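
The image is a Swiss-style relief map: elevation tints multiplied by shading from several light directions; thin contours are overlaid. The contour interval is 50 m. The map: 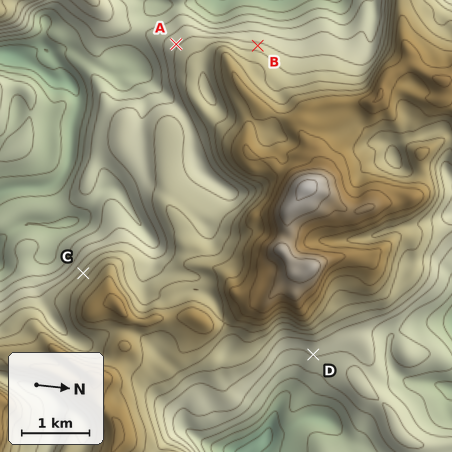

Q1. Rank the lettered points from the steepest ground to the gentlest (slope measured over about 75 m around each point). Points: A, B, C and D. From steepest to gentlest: C B A D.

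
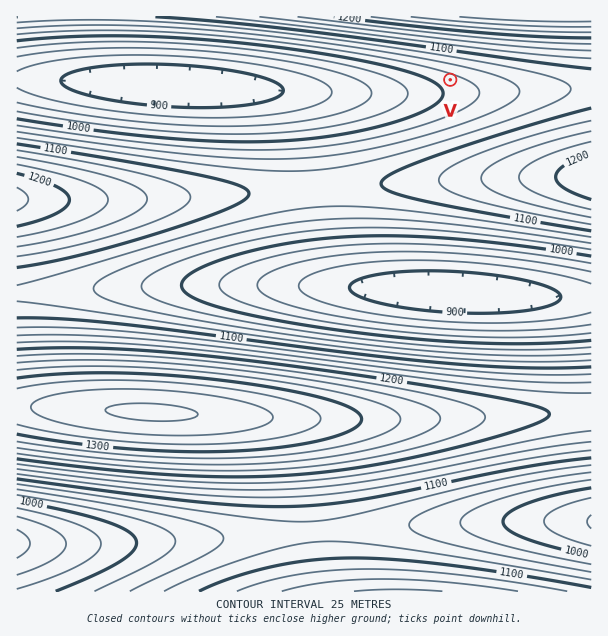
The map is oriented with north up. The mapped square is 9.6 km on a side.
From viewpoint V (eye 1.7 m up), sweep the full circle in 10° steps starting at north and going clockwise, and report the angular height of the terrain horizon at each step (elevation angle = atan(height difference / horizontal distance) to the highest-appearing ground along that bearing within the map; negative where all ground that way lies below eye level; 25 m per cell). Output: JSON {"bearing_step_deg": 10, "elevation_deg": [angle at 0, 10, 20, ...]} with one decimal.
{"bearing_step_deg": 10, "elevation_deg": [13.6, 13.7, 13.3, 12.5, 11.3, 9.7, 7.7, 5.2, 3.1, 2.1, 1.9, 3.1, 4.1, 4.5, 4.8, 4.9, 4.8, 4.6, 4.3, 3.9, 3.3, 3.0, 2.9, 2.4, 1.3, 1.5, 1.0, -0.8, 0.7, 2.7, 5.1, 7.4, 9.3, 11.0, 12.3, 13.2]}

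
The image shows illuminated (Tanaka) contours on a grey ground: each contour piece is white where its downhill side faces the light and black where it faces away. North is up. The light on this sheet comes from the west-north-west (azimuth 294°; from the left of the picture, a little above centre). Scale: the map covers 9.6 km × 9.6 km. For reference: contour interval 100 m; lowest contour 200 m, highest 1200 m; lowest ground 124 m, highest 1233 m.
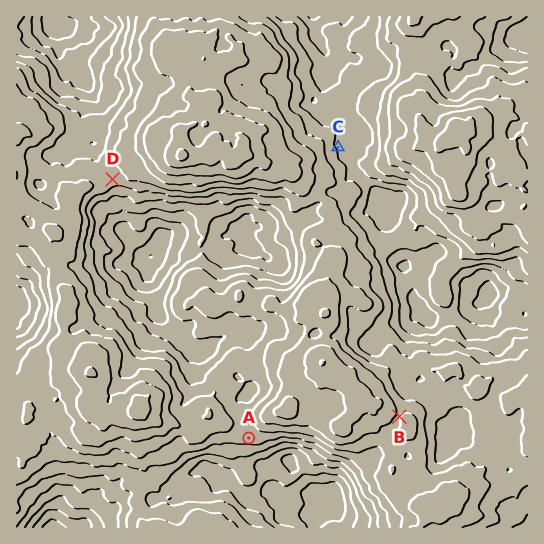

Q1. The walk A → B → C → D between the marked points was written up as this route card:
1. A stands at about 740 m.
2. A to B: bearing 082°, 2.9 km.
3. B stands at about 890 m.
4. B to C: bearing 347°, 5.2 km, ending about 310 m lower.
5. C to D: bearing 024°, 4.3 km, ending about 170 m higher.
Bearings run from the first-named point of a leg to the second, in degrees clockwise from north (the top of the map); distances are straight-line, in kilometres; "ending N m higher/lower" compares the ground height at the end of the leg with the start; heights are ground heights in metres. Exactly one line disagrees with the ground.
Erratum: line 5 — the bearing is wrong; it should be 262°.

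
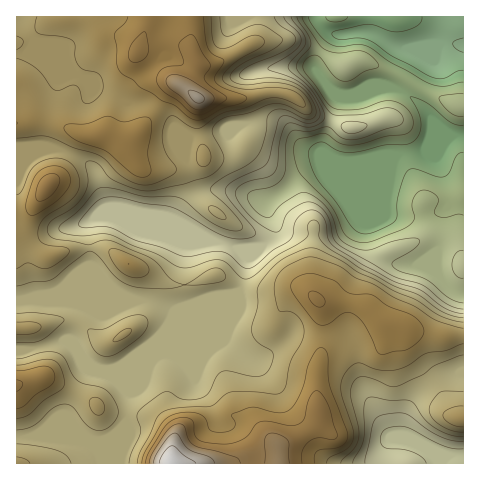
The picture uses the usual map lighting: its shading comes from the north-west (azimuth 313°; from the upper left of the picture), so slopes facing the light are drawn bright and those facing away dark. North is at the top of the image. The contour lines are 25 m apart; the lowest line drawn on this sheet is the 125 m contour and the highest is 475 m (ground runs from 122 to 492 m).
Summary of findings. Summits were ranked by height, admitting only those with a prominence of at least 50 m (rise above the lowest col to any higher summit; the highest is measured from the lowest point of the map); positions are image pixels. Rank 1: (197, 97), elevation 457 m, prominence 144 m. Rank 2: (47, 186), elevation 416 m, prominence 76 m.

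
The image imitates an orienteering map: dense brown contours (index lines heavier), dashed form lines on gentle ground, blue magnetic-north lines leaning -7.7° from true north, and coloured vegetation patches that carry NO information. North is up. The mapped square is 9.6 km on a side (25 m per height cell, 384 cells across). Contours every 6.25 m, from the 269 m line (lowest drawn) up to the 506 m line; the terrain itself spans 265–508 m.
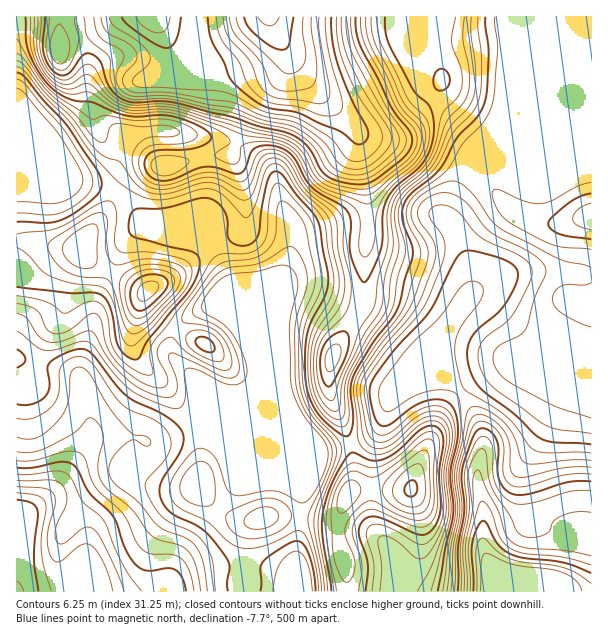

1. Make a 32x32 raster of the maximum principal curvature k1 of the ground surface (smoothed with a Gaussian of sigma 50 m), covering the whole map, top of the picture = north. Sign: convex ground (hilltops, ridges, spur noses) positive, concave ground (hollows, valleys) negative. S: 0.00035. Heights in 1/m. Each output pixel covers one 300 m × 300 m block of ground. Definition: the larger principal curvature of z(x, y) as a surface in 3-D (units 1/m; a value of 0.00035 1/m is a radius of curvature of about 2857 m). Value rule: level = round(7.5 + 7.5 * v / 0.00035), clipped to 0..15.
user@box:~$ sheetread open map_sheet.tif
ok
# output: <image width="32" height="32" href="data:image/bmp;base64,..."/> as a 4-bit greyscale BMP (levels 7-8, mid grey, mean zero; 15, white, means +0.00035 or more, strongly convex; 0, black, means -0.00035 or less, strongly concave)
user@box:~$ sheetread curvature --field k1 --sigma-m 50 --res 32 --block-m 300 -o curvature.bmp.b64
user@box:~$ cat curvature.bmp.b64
<image width="32" height="32" href="data:image/bmp;base64,Qk12AgAAAAAAAHYAAAAoAAAAIAAAACAAAAABAAQAAAAAAAACAAATCwAAEwsAABAAAAAAAAAAAAAAABEREQAiIiIAMzMzAERERABVVVUAZmZmAHd3dwCIiIgAmZmZAKqqqgC7u7sAzMzMAN3d3QDu7u4A////AHmXeJh3mZmHftl4vKiIh3iKp3iZd5mZh37piL2neYiaiseImYeJmIaPyHfOhpvMunnJiImXibuqr7Z4z5ibmIhoqXiImaqruq/Ymt65ioh3iIiZqaqpeJd9+7zuiJuId4h4mpmauHiIevqr/VasqHeZiZmHebh4iHjpiv+Hi6mYmZmIh3qYiIh6+Gjfx2mZmZiIeIeKh4iIn/hov9iJmImZmIiIuoiIiL/HeJu5mZmIqod4nMh5qInPlXiIiZmYiIqFecyInriIz7d3eIiZiHd6l5vYfP2IeM/5d3iJmIh4irma6Z3KiIm83IiIiImIiHiZaPyIeIeImcy6iIh4mYmZiHrfyXd3d3i8mYh3d4mYmZmrvP6neHdnvYeId3d5h3ibuJmbupmIiL2ZmYd3eIervKd4eIq6mImtupmIiJmYmIrZd3d3qodoncdneJqqq4d3uoiHd7p3iZzFRniqiJqHdpmbqGfaebqbuHiaqHeIiHeZrv7L2Fe7u6uqmIh3iHd4yqyry7lYqqq8uXeHiIiHedd4d4iZmqqqvMp4h4iIiIypp2eqmqmquqebmYh4iHnbje3e66qqq5mWeqmIiIhr+q3d25mZqaqJmImph4d4rvmJiZh3eKqpiYd5qYiIh636mHmoiYmqmYd3iZiIiIh715qrqImqqZl3d4mod4iI"/>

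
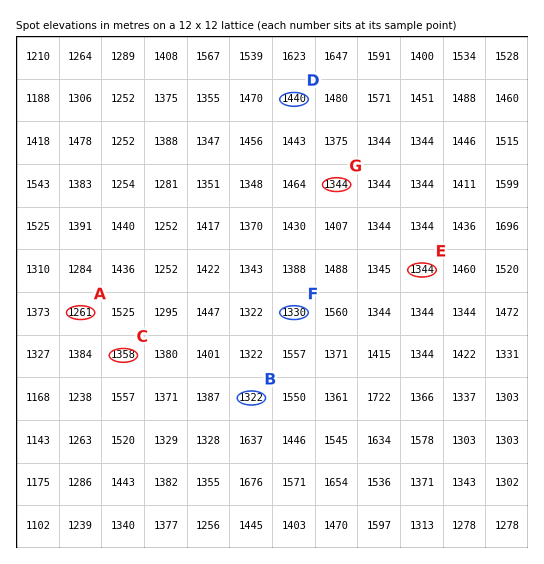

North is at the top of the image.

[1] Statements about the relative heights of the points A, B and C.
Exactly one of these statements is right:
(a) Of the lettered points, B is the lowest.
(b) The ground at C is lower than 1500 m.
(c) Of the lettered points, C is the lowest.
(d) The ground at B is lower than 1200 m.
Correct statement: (b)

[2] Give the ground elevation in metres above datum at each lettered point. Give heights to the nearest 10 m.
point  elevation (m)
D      1440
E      1340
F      1330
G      1340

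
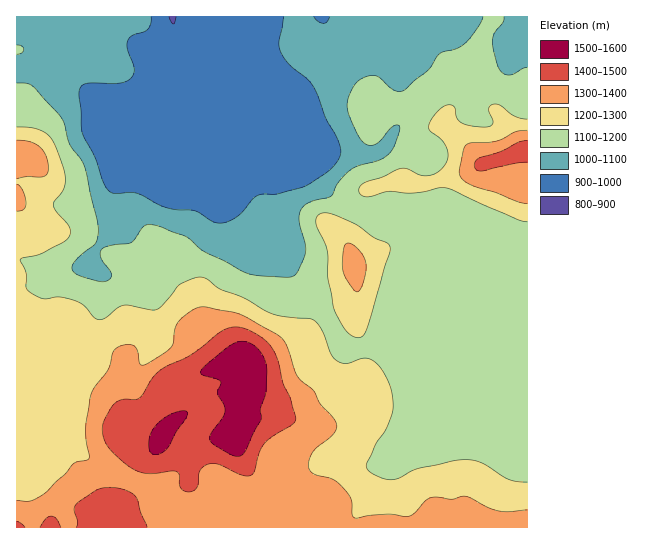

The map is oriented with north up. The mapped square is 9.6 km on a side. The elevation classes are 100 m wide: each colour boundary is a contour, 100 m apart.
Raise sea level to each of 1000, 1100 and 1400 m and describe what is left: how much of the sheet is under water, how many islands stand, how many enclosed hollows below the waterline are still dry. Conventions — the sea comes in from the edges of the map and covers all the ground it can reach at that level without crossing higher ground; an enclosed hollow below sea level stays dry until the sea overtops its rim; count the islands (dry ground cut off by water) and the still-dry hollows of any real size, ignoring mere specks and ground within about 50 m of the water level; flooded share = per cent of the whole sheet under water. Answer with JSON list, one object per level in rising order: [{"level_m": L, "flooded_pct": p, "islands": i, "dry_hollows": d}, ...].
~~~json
[{"level_m": 1000, "flooded_pct": 15, "islands": 0, "dry_hollows": 0}, {"level_m": 1100, "flooded_pct": 29, "islands": 0, "dry_hollows": 0}, {"level_m": 1400, "flooded_pct": 91, "islands": 1, "dry_hollows": 0}]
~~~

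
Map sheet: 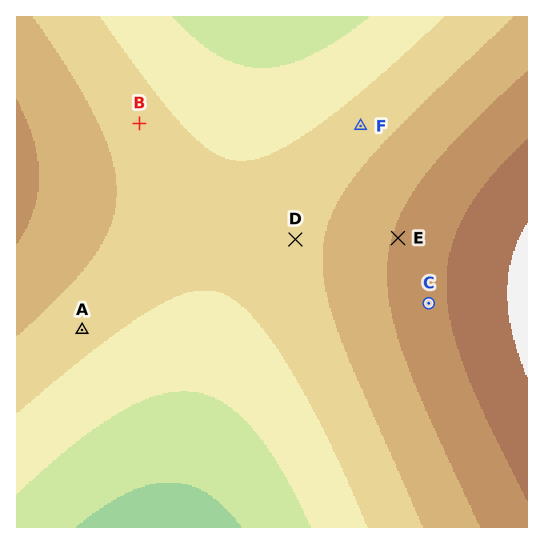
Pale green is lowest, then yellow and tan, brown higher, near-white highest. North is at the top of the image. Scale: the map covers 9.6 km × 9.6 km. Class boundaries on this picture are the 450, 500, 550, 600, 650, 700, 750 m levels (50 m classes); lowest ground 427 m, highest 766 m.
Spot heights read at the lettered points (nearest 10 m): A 570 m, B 570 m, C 680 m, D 580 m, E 660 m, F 570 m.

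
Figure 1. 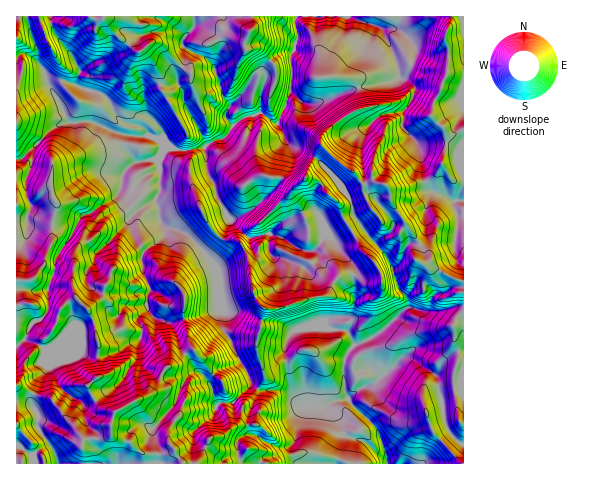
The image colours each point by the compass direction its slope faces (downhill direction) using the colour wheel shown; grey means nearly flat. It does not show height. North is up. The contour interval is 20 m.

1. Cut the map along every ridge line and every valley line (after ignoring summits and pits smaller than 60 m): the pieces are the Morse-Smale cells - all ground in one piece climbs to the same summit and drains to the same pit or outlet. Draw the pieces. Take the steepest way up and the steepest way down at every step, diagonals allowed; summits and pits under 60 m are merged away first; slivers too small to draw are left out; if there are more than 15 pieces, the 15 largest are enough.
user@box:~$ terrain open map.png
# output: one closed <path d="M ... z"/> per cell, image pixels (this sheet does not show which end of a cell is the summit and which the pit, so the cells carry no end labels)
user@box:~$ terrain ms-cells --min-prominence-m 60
<path d="M66 81l-6 0-7 4-2 4 11 16 6 17-15 6-31 30-6 2 0 303 180 1 15-27 13-2 15-12 5-18 10-8 4-7-7-7-20-43-8-12 1-16-6-17-1-25-10-14 13-17 10-19-13-24-3-11-7-12-3-25-14 2-19-2-7-7-16-5-5-8-21-7-7-6-7-16-6-5z"/><path d="M295 16l-278 0-1 143 6-1 31-30 15-6-6-17-11-16 2-4 7-4 6 0 36 13 6 5 7 16 7 6 21 7 5 8 16 5 7 7 7 2 21-1 5-1 12-8 9-3 9-13 12-8 10-1 4-3 0-14 6-17 0-14 11-11 7-4 8 0 3-3 2-9z"/><path d="M262 113l-20 6-10 7-7 11-9 3-11 7 2 26 7 12 3 11 13 24-10 19-13 16 5 8 4 4 2-1 16-13 11-6 4-4 1-5 20-4-2 15 4 7 13 3 21 9 10-8 1-7-2-3 7-12 6-3 24 28 4 6-2 5 2 2 5 2 20 0 2-3 9-2 1-4-8-16-29-35-5-17-14-21-21-22-24-11-6-7-6-14z"/><path d="M291 92l-14 31 9 17 6 7 24 11 21 22 14 21 5 17 29 35 8 19 14-3 10-9 39 20 7 1 1-66-7-1-2-10-4-5-21-8-3-4-10-43-15-18 1-14-19 2-15 12-13 2-8-6-8-16-7-7-18 5-9 0z"/><path d="M393 273l-10 2-2 3-20 0-7-3 0 31-2 8-3 3-17 1-8 4 3 7 20 2 7 13-9 14-1 20 19-8 8 0 8 7-4 7-14 4-12 10-1 2 30 31 10 33 73 0-27-31-11-30 0-11 8-5 23-4 1-13 3-8 0-13-3-7-1-17 10-17-9-2-14 5-18 0-14-3-2-10-8-10z"/><path d="M326 328l-28 1-7 4-5 11-2 10 5 28 12 22-14-12-29-3-4 8-10 8-5 18-15 12-13 2-2 3-12 24 30 0 12-5 9-10 15 15 124-1-1-10-8-22-30-31 1-2 12-10 14-4 4-7-8-7-8 0-19 9 1-21 9-14-7-13z"/><path d="M463 16l-63 0-4 12-14 1 12 25 5 23-7 4-32 6-29 11 6 4 11 20 8 6 13-2 12-11 22-3-1 14 15 18 10 43 3 4 21 8 4 5 3 10 6 0z"/><path d="M399 16l-102 0-2 9 2 15-2 9-3 3-8 0-7 4-13 13 2 12-6 17 0 14 17 11 14-31 11 10 13 2 45-17 36-7 3-3-3-16-14-32 14-1 4-7z"/><path d="M270 234l-20 4-1 5-4 4-11 6-18 14 2 27 6 17 14 0 24 9 3-11 16-1 27-10 18-2 7-13 7-7 14-2 2-5-4-6-24-28-6 3-7 12 2 3-1 7-12 8-19-9-13-3-4-7z"/><path d="M463 311l-7 8-2 6 1 17 3 7 0 13-3 8-1 13-23 4-8 5 0 11 11 30 28 31 2-1z"/><path d="M353 274l-13 2-7 7-7 13-18 2-27 10-16 1-3 11 18 3 12 7 5 0 7-2 21 0-1-6 4-3 21-2 5-11z"/><path d="M417 260l-10 9-13 4 5 15 8 10 1 9 15 4 18 0 14-5 8 2 1-27-8-1z"/><path d="M263 320l-2 1-5 27 7 21 1 10-6 10 29 3 12 11-10-21-5-28 3-13 8-11-15-7z"/><path d="M238 311l-14 1-1 16 8 12 20 43 7 5 6-9-1-10-7-21 5-27z"/><path d="M249 449l-10 10-12 4 35 1z"/>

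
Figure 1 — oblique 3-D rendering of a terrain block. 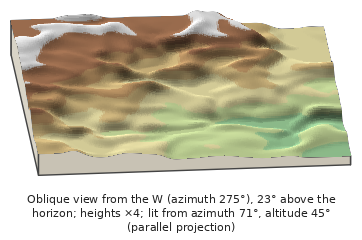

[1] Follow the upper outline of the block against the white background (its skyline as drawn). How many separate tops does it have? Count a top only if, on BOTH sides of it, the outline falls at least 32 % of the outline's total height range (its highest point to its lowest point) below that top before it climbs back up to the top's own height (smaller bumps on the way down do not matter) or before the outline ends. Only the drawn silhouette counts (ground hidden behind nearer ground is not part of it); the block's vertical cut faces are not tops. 0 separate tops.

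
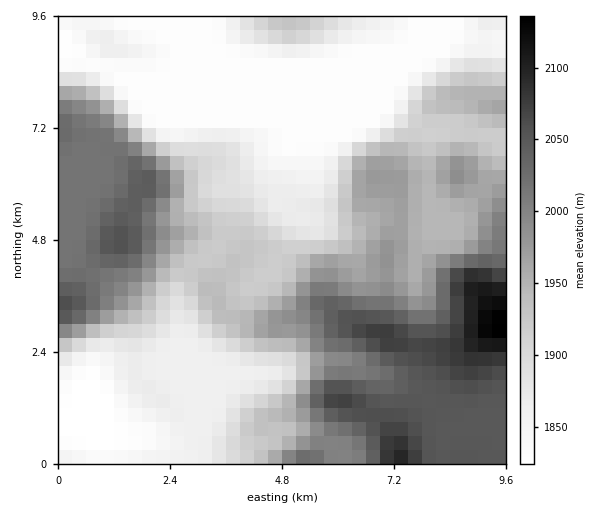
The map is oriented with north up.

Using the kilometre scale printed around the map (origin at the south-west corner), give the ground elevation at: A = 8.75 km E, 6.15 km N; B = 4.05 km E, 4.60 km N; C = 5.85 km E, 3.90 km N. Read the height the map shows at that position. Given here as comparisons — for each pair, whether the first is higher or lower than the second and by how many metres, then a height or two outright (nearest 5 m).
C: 65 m higher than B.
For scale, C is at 1995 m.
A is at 1985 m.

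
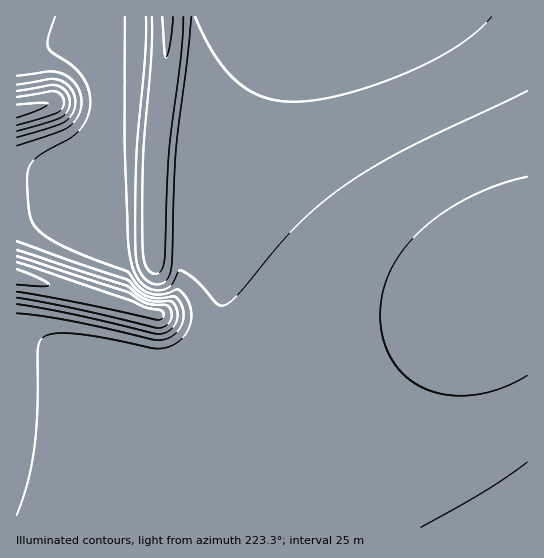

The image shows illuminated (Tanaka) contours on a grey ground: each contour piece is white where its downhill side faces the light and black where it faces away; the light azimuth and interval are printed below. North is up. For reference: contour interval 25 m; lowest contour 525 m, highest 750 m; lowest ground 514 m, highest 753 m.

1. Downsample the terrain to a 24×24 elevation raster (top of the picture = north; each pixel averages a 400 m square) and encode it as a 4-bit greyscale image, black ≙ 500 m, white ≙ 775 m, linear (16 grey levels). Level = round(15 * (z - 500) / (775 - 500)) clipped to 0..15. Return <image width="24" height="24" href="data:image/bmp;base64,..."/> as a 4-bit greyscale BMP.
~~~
<image width="24" height="24" href="data:image/bmp;base64,Qk2WAQAAAAAAAHYAAAAoAAAAGAAAABgAAAABAAQAAAAAACABAAATCwAAEwsAABAAAAAAAAAAAAAAABEREQAiIiIAMzMzAERERABVVVUAZmZmAHd3dwCIiIgAmZmZAKqqqgC7u7sAzMzMAN3d3QDu7u4A////AIiZmZmZmZmZmZqqqoiZmZmZmZmZmZmaqoiZmZmZmZmZmZmZmoiZmZmZmZmZmZmZmYiZmZmZmZmZmZmZmYiZmZmZmZmZmYiIiYiZmZmZmZmZmIiIiIiZmZmZmZmZiIiIiIiZmIiZmZmZiIiIiIh3ZUaZmZmZiIiIeFQzM1aamZmZiIiHdxI0WLmaqZmZiIiHd0VoitqqqpmZmIiHd3iZm9uqqqmZmIiIh4iZm9uqqqqZmYiIiImZm9uqqqqpmZmIiImZm9uqqqqqmZmYiIiZm9uqqqqqqpmZmVaJmtuqq7qqqqqZmSJYmtyru7u7qqqqmUNYmtyru7u7u7qqqneJmt27u7u7u7u6qoiZmt27u8zMy7u7qoiJmt27vMzMzMu7ug=="/>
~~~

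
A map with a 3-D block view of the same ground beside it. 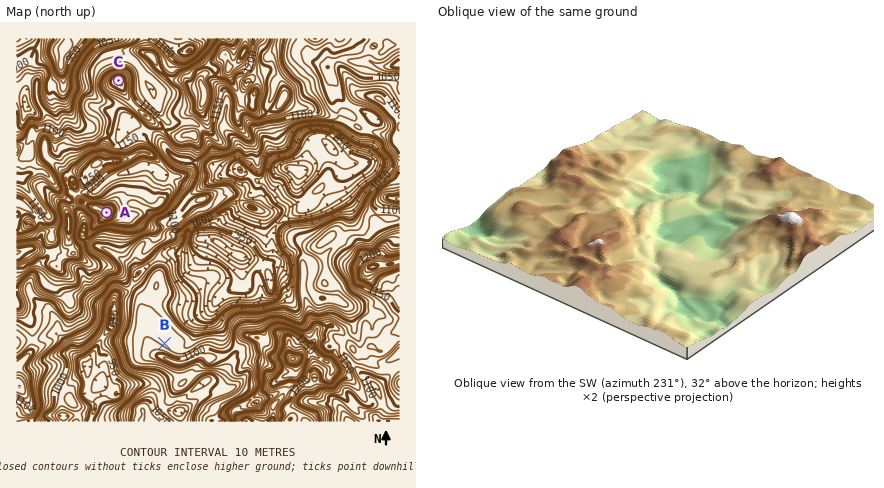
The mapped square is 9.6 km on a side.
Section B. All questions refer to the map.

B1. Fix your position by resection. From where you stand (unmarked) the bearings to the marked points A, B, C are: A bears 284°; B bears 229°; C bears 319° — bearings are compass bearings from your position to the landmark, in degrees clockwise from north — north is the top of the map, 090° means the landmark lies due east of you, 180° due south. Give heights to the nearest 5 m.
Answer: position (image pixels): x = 269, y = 253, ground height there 965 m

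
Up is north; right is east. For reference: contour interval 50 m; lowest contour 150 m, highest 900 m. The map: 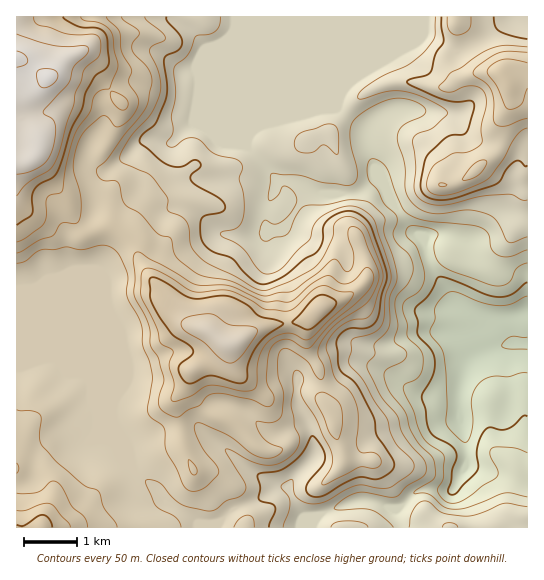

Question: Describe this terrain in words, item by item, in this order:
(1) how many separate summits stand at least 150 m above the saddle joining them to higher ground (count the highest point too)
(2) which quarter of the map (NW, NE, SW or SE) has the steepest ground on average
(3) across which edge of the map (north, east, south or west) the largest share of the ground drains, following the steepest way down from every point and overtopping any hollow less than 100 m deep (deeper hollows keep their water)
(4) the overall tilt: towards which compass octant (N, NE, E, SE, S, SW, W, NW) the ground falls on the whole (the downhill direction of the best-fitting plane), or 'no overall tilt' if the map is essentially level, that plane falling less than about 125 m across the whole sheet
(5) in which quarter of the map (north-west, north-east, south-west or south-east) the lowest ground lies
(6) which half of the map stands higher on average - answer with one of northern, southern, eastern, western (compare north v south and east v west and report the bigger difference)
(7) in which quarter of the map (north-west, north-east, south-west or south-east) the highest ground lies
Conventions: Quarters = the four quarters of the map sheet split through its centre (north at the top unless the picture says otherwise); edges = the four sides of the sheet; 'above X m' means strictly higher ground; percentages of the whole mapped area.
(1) Counting only tops that stand 150 m proud, the map has 4 summits.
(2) The south-east quarter is the steepest part of the map.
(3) Most of the ground drains across the eastern edge.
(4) Overall the map slopes down towards the east.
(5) Look to the south-east quarter for the lowest ground.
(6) The western half stands higher on average than the eastern half.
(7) The highest point lies in the north-west quarter of the map.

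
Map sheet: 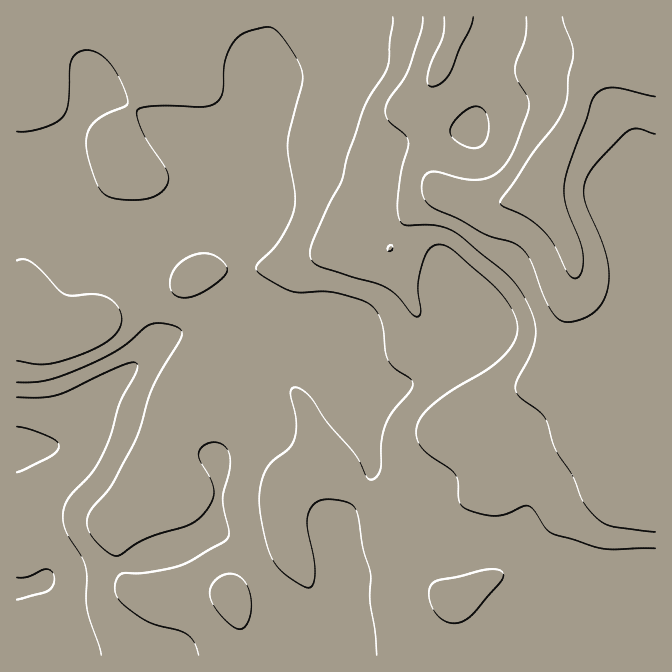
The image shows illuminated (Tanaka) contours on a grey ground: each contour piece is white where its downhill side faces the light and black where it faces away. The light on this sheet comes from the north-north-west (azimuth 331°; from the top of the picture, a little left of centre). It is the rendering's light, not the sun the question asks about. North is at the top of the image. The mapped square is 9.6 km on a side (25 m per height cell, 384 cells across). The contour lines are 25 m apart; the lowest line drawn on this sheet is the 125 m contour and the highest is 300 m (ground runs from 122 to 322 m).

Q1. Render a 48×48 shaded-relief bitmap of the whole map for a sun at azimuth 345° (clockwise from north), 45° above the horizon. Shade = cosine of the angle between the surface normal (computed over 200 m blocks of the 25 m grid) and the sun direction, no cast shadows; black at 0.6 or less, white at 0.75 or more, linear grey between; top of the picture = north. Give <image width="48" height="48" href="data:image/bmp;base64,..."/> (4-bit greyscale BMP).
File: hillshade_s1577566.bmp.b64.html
<image width="48" height="48" href="data:image/bmp;base64,Qk32BAAAAAAAAHYAAAAoAAAAMAAAADAAAAABAAQAAAAAAIAEAAATCwAAEwsAABAAAAAAAAAAAAAAABEREQAiIiIAMzMzAERERABVVVUAZmZmAHd3dwCIiIgAmZmZAKqqqgC7u7sAzMzMAN3d3QDu7u4A////ALuqu6qqqqqqqZvMqau7upmImru7u7vMzMu6uqqqmqqqmZrMqau7u6iHiru7u7zMzMy7uqqZmZmZmZrMuqu7u6mHeKvMzMzMzMzMu6qqqqqZmpmrqqu7u6qpd4q7zMu7vLzMzLu7u7u7uqmZqqu8y7vLmIiau7u7u6u7zLu8zN3d3KiJqru8y8zdypiJqqqqqqqqu7u8zN7v7KmJqru7u8zd3LqZmZiIiKqpmaqru83u7Kmqq7uqq7u8zMupiHZlVaqpmZmZmqvMy7u7qru6qrqqq7u5h3ZVRLuqqqmIiJq7u7u6qqu7qrqpmZqqmIiHdru8zcuoiImru7u6mJrMu7uqmZmqqZmpmbvN7u26mZmru7u6mIrNy7u6qZmqqqqqqszN7+3Mu6qrzMy6mZrNzLu7qqqruqqpqszd7u7czMu7zMzLqqu8y6qqq6qqqqqZqrzN3u7cy7u7vN3Mu7u7uqmaq7uqqqqqu7u7ze7cuqqqu8zMzMy7uqmZq7qqqqu7zKqqvN3cuoiZqru7zMvMy7qqq6qqu7vM3ZmZq83duoiImqu7u7vM3dy6qqmavMzMzGd4ms3dy6mZmqq7u7u87u7cupmaq8zMy0RWeKzu3Lqqqqq7u7u7ze/uzLqqq7zLuzMzRXre7cu6qqu7u7u6q83u7ty6qru7u2VCIjat7tzLu7u7u7u6mavN7u7bqqu7u4h1MhNp3u3My7u7u7u7qZms3v/cqZqru6qqhkNGnN3dzLu7u7u7qpmrzd7cqYmqu6vMyodmeavN3Mu7u7u7qqqqu8zLmHiau7u83cqYd3ibzMu6qqqqqqq7uqqqmHeJq7u83dy6mHd5qrupmIeImru7qZmamHeJq8u8zdy7upiIiZmYdmZniqu6mIiaqYiJqsy7zMu7vMupmqqYdmZniZqph3iqqpmaqsu7u7u7zNzLu8y6mIiYiImYZnmqqqqqqru6qru7vN3czN3cu6q7qHd2Z4mZqru7uru6qqqqu8zMzM3d3MzMuWVVZ3iJq7u7uru7uqmZqru7u7zd3czMuWRFd3eJq8u7u7u7uqmZmaqqq7vM3czMuoZ4mpmZq7u7qru7u6mZmaqqqru8zMzMy6q83tuqqqqqqru7u6qqqqqpmqu7vMu83M3v//7LmIiaqbuqq7qru7u6qqu7u7u83d7u///sqHeJqaqqq7u7u7vLuqu7u7u7ze3d3u/9uXd5qpmau7u7u7u7u7vLu7y6q8zMzN7uyoh4momau8y7qqqru7zMu7y5maqru83u25iIiZmau8y6qZmaq7zNy8zLqYiZq7zd26mYiJmqu7u6mZmaqrvN3M3u25iImqu8y6qYiKqqq7uqqZqqqrvM3Mzv/riImqqru7qYibuqqrqqqqqqqru7u7vO/9qImru7u7qZmbuqqqqqqqqqqqqqqqu83uypmrzMu7qpmqqqqqqqqqqZmaqpmqu7ze25mszMu7qqmaqpmaqqqqqZmZqpmqu7zd25mrzLu7uqqqqpmaqqqqqZmZqqqqu7zd26mrvLu7uqqg=="/>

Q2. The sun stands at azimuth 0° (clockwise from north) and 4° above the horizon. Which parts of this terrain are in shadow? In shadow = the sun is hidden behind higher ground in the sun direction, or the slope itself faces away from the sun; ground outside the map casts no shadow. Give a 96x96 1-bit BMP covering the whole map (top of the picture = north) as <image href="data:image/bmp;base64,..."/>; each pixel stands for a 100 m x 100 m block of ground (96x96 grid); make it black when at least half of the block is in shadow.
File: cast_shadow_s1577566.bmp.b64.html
<image width="96" height="96" href="data:image/bmp;base64,Qk2+BAAAAAAAAD4AAAAoAAAAYAAAAGAAAAABAAEAAAAAAIAEAAATCwAAEwsAAAIAAAAAAAAA////AAAAAAAAAAAAAAAAAAAAAAAAAAAAAAAAAAAAAAAAAAAAAAAAAAAAAAAAAAAAAAAAAAAAAAAAAAAAAAAAAAAAAAAAAAAAAAAAAAAAAAAAAAAAAAAAAAAAAAAAAAAAAAAAAAAAAAAAAAAAAAAAAAAAAAAAAAAAAAAAAAAAAAAAAAAAAAAAAAAAAAAAAAAAAAAAAAAAAAAAAAAAAAAAAAAAAH8AAAAAAAAAAAAAAf8AAAAAAAAAAAAAA/8AAAAAAAAAAAAAB/8AAAAAAAAAAAAAB/8AAAAAAAAAAAAAA/8AAAAAAAAAAAAAAA8AAAAAAAAAAAAAAAAAAAAAAAAAAAAAAAAAAAAAAAAAAAAAAAAAAAAAAAAAAAAAAAAAAAAAAAAAAAAAAAAAAAAAAAAAAAAAAAAAAAAAAAAAAAAAAAAAAAAAAAAAAAAAAAAAAAAAAAAAAAAAAAAAAAAAAAAAAAAAAAAAAAAAAAAAAAAAAAAAAAAAAAAAAAAAAAAAAAAAAAAAAAAAAAAAAAAAAAAAAAAAAAD8AAAAAAAAAAAAAAD/gAAAAAAAAAAAAAD/4AAAAAAAAAAAAAD/8AAAAAAAAAAAAAD/+AAAAAAAAAAAAAD//AAAAAAAAAAAAAD//AAAAAAAAAAAAAD//gAAAAAAAAAAAAD//wAAAAAAAAAAAAD//4AAAAAAAAAAAAAf/4AAAAAAAAAAAAAH/8AAAAAAAAAAAAAA/8AAAAAAAAAAAAAAP+AAAAAAAAAAAAAAB+AAAAAAAAAAAAAAAAAAAAAAAAAAAAAAAAAAAAAAAAAAAAAAAAAAAAAAAAAAAAAAAAAAAAAAAAAAAAAAAAAAAAB8AAAAAAAAAAAAAAP8AAAAAAAAAAAAAAf+AAcAAAAAAAAAAAf+AB+AAAAAAAAAAAf+AH+AAAAAAAAAAAHAAP+AAAAAAAAAAAAAAf+AAAAAAAAAAAAAA/8AAAAAAAAAAAAAA/4AAAAAAAAAAAAAB/4AAAAAAAAAAAAAB/4AAAAAAAAAAAAAB/4AAAAAAAAAAAAAB/wAAAAAAAAAAAAAB/gAAAAAAAAAAAAAB+AAAAAAAAAAAAAAAAAAAAAAAAAAAAAAAAAAAAAAAAAAAAAAAAAAAAAAAAAAAAAAAAAAAAAAAAAAAAAAAAAAAAAAAAAAAAAAAAAAAAAAAAAAAAAAAAAAAAAAAAAAAAAAAAAAAAAAAAAAAAAAAAAAAAAAAAAAAAAAAAAAAAAAAAAAAAAAAAAAAAAAAAAAAAAAAAAAAAAAAAAAAAAAAAAAAAAAAAAAAAAAAAAAAAAAAAAAAAAAAAAAAAAAAAAAAAAAAAAAAAAAAAAAAAAAAAAAAAAAAAAAAAAAAAAAAAAAAAAAAAAAAAAAAAAAAAAAAAAAAAAAAAAAAAAAAAAAAAAAAAAAAAAAAAAAAAAAAAAAAAAAAAAAAAAAAAAAAAAAAAAAAAAAAAAAAAAAAAAAAAAAAAAAAAAAAAAAAAAAAAAAAAAAAAAAAAAAAAAAAAAAAAAAAAAAAAAAAAAAAAAAAAAAAAA="/>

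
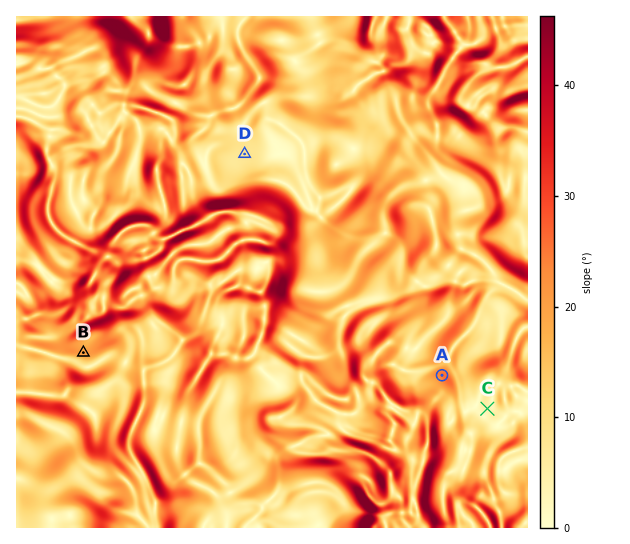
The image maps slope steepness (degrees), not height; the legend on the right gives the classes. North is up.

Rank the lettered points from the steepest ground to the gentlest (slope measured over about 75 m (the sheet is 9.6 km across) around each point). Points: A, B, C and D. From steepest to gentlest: A B D C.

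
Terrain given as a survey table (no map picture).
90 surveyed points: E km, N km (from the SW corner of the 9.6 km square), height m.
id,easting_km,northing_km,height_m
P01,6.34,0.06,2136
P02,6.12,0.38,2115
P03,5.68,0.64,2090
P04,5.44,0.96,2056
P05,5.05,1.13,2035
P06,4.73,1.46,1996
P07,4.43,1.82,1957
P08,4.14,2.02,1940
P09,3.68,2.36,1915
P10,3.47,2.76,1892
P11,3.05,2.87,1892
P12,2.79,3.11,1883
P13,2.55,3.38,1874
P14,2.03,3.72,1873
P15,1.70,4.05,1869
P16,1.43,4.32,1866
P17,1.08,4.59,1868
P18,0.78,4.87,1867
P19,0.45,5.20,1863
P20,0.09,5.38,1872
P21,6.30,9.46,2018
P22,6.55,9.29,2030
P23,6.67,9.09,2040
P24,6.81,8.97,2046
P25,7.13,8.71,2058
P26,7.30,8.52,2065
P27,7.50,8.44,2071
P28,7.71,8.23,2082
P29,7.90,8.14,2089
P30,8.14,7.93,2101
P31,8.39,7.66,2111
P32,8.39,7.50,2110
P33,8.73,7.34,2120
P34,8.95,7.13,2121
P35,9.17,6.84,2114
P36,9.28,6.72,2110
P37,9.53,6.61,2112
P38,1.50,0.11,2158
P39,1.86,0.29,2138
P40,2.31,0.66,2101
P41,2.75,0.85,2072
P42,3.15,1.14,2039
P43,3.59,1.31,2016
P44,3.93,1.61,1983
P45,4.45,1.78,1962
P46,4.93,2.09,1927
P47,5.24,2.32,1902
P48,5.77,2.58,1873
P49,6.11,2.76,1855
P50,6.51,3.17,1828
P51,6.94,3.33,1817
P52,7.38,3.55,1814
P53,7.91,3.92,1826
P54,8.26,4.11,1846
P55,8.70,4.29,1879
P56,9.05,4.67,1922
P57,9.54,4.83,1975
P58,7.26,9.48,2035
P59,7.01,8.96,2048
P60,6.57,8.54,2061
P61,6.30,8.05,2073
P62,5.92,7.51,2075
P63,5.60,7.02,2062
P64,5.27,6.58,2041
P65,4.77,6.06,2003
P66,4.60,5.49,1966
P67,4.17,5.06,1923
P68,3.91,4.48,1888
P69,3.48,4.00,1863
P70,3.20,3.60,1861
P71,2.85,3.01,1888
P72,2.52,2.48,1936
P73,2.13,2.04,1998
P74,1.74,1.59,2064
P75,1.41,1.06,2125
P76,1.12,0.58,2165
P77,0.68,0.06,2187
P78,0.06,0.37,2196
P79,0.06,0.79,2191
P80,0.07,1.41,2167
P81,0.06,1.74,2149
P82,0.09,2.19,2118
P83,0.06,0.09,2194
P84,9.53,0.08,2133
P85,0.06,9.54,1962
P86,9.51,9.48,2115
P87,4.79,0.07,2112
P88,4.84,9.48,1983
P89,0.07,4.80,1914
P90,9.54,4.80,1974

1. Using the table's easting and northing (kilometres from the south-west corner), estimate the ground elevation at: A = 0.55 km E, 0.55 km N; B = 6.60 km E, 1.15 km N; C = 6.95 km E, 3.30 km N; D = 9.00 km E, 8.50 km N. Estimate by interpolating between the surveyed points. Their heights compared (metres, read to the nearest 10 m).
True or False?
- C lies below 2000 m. True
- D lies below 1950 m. False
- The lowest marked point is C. True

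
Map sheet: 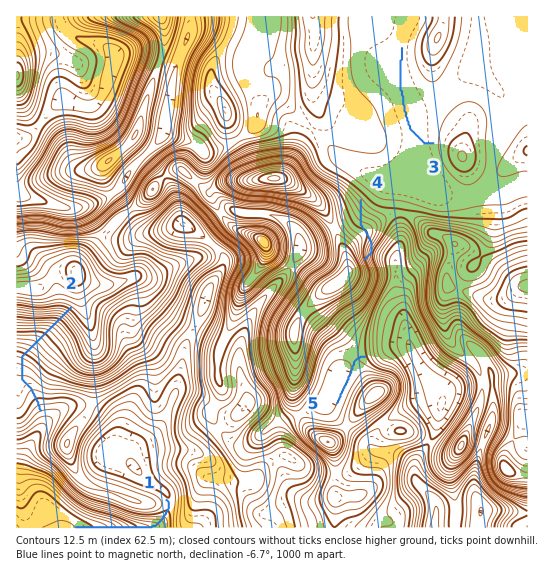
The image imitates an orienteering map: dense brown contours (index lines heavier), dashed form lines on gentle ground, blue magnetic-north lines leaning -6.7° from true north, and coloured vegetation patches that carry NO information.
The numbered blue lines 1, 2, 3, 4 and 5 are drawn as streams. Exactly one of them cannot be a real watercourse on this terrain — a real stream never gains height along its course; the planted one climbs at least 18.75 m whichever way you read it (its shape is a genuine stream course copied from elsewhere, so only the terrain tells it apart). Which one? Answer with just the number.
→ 4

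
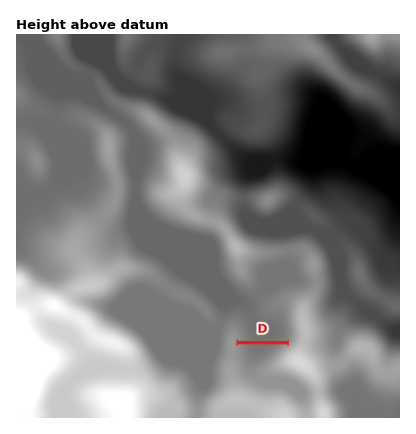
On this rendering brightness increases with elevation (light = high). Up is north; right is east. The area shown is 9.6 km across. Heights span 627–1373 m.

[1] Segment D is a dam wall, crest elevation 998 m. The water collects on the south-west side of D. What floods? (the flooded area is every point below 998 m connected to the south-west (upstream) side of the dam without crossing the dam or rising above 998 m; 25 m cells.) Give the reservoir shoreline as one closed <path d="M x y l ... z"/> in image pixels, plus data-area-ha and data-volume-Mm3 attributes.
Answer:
<path d="M286 344l-48 0 0 14 4 12 6 6 8 2 4-8 26-26z" data-area-ha="60" data-volume-Mm3="16.25"/>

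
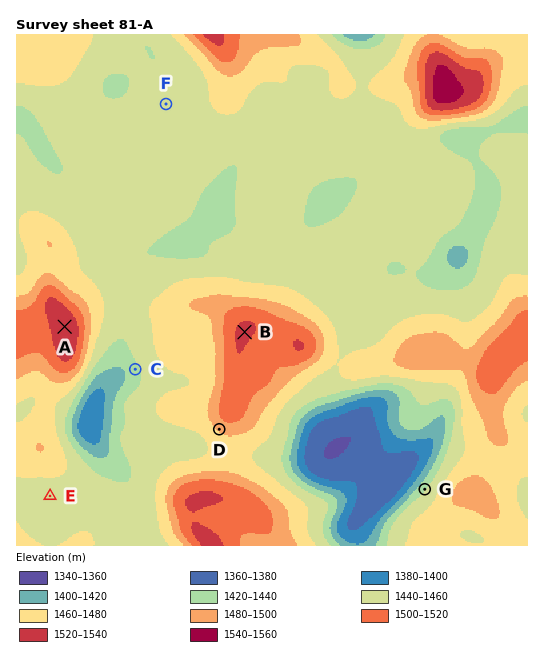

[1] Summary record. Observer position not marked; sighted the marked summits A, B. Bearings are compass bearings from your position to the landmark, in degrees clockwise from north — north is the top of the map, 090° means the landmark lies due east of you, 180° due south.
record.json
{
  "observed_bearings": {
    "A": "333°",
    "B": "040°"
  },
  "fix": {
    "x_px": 134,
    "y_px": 463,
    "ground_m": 1445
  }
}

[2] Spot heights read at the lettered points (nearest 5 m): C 1435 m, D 1485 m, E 1455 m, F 1445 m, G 1440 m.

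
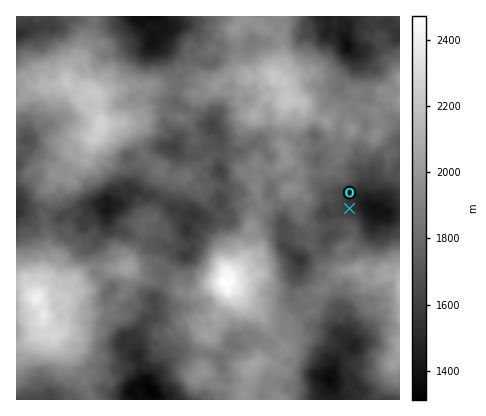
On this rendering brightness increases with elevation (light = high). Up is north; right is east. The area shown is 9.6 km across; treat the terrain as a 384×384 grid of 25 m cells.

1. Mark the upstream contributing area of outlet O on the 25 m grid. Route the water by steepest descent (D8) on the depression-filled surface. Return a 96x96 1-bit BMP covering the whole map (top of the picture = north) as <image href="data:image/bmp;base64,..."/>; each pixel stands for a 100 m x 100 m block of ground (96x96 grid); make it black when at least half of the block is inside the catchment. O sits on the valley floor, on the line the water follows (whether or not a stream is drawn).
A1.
<image width="96" height="96" href="data:image/bmp;base64,Qk2+BAAAAAAAAD4AAAAoAAAAYAAAAGAAAAABAAEAAAAAAIAEAAATCwAAEwsAAAIAAAAAAAAA////AAAAAAAAAAAAAAAAAAAAAAAAAAAAAAAAAAAAAAAAAAAAAAAAAAAAAAAAAAAAAAAAAAAAAAAAAAAAAAAAAAAAAAAAAAAAAAAAAAAAAAAAAAAAAAAAAAAAAAAAAAAAAAAAAAAAAAAAAAAAAAAAAAAAAAAAAAAAAAAAAAAAAAAAAAAAAAAAAAAAAAAAAAAAAAAAAAAAAAAAAAAAAAAAAAAAAAAAAAAAAAAAAAAAAAAAAAAAAAAAADAAAAAAAAAAAAAAAHAAAAAAAAAAAAAAAPAAAAAAAAAAAAAAAfAAAAAAAAAAAAAAAfAAAAAAAAAAAAAAA/QAAAAAAAAAAAAAA/8AAAAAAAAAAAAAB/+AAAAAAAAAAAAAD//gAAAAAAAAAAAAH//gAAAAAAAAAAAAP//wAAAAAAAAAAAAf//wAAAAAAAAAAAA///wAAAAAAAAAAAB///4AAAAAAAAAAAD///8AAAAAAAAAAAH///+AAAAAAAAAAAH////AAAAAAAAAAAD////gAAAAAAAAAAB////8AAAAAAAAAAA////8AAAAAAAAAAAf///4AAAAAAAAAAAP///wAAAAAAAAAAAH///gAAAAAAAAAAAD///gAAAAAAAAAAAD///4AAAAAAAAAAAD///8AAAAAAAAAAAD///8AAAAAAAAAAAD///8AAAAAAAAAAAH///8AAAAAAAAAAAH///4AAAAAAAAAAAH///4AAAAAAAAAAAH///wAAAAAAAAAAAH///wAAAAAAAAAAAB///4AAAAAAAAAAAB///gAAAAAAAAAAAB//+AAAAAAAAAAAAB//8AAAAAAAAAAAAD/8AAAAAAAAAAAAAD/4AAAAAAAAAAAAAD/wAAAAAAAAAAAAAB/wAAAAAAAAAAAAAD/wAAAAAAAAAAAAAD/4AAAAAAAAAAAAAD/4AAAAAAAAAAAAADD4AAAAAAAAAAAAAABgAAAAAAAAAAAAAAAAAAAAAAAAAAAAAAAAAAAAAAAAAAAAAAAAAAAAAAAAAAAAAAAAAAAAAAAAAAAAAAAAAAAAAAAAAAAAAAAAAAAAAAAAAAAAAAAAAAAAAAAAAAAAAAAAAAAAAAAAAAAAAAAAAAAAAAAAAAAAAAAAAAAAAAAAAAAAAAAAAAAAAAAAAAAAAAAAAAAAAAAAAAAAAAAAAAAAAAAAAAAAAAAAAAAAAAAAAAAAAAAAAAAAAAAAAAAAAAAAAAAAAAAAAAAAAAAAAAAAAAAAAAAAAAAAAAAAAAAAAAAAAAAAAAAAAAAAAAAAAAAAAAAAAAAAAAAAAAAAAAAAAAAAAAAAAAAAAAAAAAAAAAAAAAAAAAAAAAAAAAAAAAAAAAAAAAAAAAAAAAAAAAAAAAAAAAAAAAAAAAAAAAAAAAAAAAAAAAAAAAAAAAAAAAAAAAAAAAAAAAAAAAAAAAAAAAAAAAAAAAAAAAAAAAAAAAAAAAAAAAAAAAAAAAAAAAAAAAAAAAAAAAAAAAAAAAAAAAAAAAAAAAAAAAAAAAAAAAAAAAAAAAAAAAAAAAAAAAAAAAAA="/>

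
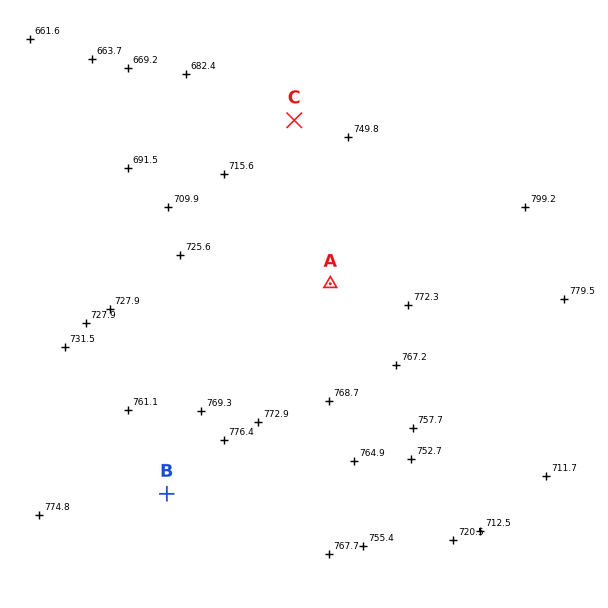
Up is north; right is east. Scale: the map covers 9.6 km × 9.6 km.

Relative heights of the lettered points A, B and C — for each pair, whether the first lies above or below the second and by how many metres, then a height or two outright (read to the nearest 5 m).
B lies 65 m above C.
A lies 35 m above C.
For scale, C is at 725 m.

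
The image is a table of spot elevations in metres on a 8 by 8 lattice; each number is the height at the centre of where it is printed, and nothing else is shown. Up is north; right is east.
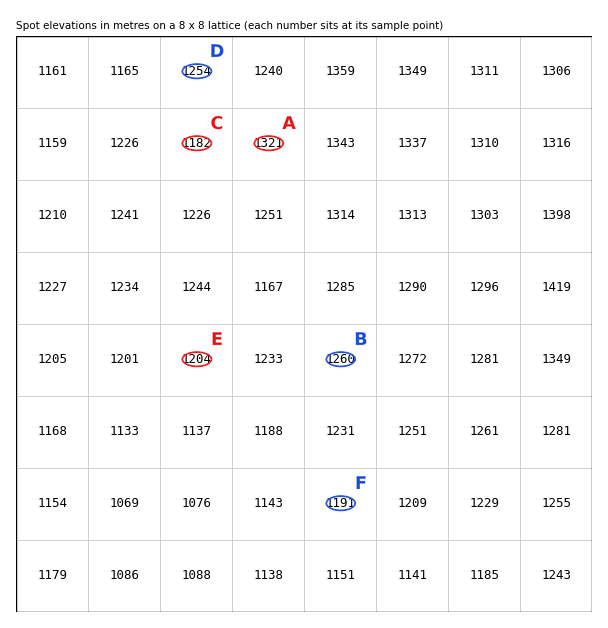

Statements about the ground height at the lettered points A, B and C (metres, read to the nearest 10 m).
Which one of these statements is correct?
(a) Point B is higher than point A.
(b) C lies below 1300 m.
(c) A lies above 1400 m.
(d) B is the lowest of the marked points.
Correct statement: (b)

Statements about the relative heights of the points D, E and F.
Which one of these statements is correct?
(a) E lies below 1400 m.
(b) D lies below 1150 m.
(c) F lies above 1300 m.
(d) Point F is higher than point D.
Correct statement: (a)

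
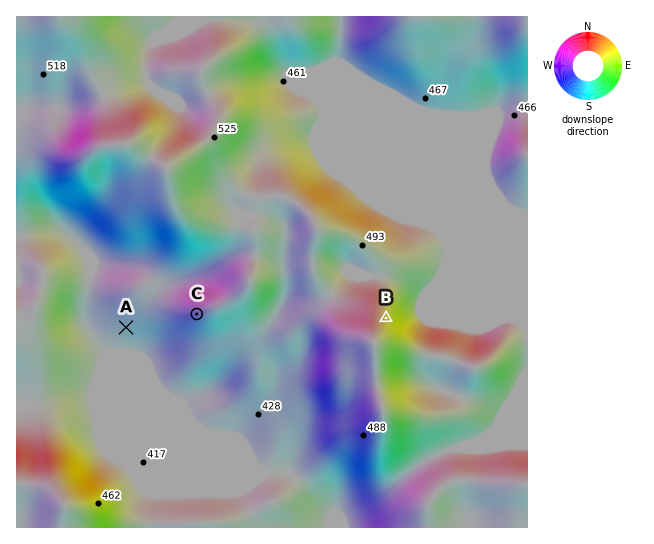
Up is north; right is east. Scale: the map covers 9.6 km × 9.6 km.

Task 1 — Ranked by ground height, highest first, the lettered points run B C A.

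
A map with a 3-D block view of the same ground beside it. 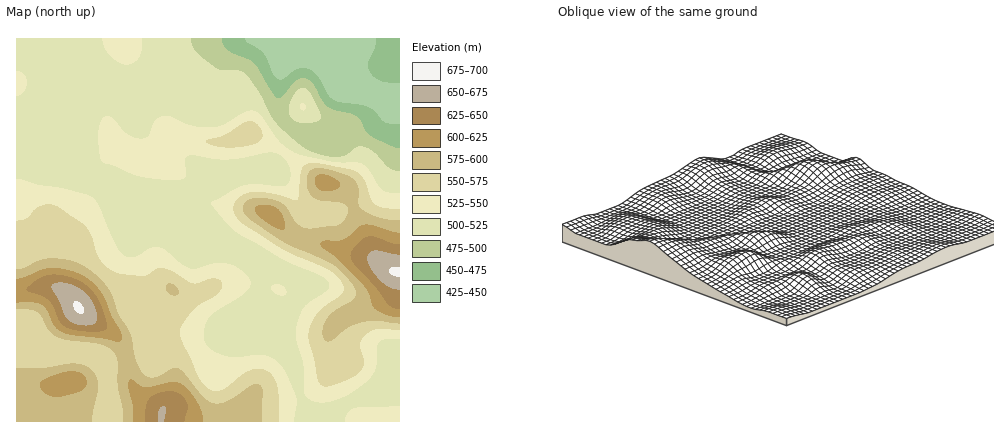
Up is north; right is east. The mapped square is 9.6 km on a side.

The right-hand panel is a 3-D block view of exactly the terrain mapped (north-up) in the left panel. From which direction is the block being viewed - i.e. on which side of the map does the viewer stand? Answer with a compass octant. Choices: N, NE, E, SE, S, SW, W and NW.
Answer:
NE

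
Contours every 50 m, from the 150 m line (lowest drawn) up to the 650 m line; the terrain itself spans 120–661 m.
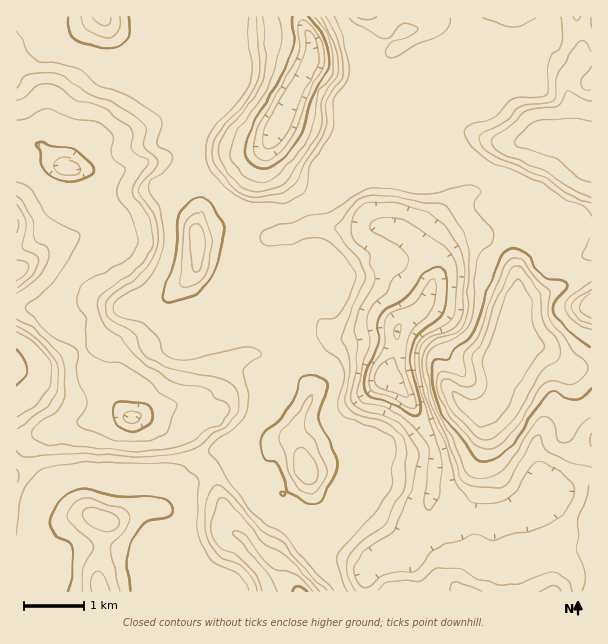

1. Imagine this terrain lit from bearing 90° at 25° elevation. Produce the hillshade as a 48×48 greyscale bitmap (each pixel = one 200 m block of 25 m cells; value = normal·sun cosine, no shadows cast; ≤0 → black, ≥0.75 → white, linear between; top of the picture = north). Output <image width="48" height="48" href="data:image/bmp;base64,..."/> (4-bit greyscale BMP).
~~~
<image width="48" height="48" href="data:image/bmp;base64,Qk32BAAAAAAAAHYAAAAoAAAAMAAAADAAAAABAAQAAAAAAIAEAAATCwAAEwsAABAAAAAAAAAAAAAAABEREQAiIiIAMzMzAERERABVVVUAZmZmAHd3dwCIiIgAmZmZAKqqqgC7u7sAzMzMAN3d3QDu7u4A////AHiIY2vcmZiIia3rtxJ8x1eId4mqmHeLlniIZGvLmZmImr3JgyW9yHeGZ5qZiIiKhXiIZXrLmZmJq8yXQljNypmGaImYiJmYZXiIdnm7mZic26llNImsy6mHZ3iYiImIdneHdnm7qYmt25ZEV4mau7uYd4iJiIh4dnd2ZWnMuZm+2mNGeJmaqry5iIiZiId3ZXd1Voq7qZq92UNniZmZmbzKmIiZmYh2VWd2V5qZmZq9xjV4iIqpmbzbmHeJqph2VGeIeJmIiZmspVeIdYy5mazcl1Z4q7l3ZVZ4iJmIiZmqhniHM63KmazcpjR5vMp2d3d4iIiIiImZdoiGJL3KmazcpRN5vMl2eJmIiImIh3d3Z4h2Rry5mazdpBNpvchnmbqZmZmYiHdkV4dlaLypmazcggJZzdloq8upmZqoZnd2VGd1abupmazaQAJqzdpnq8u6qZvJZWd4dDaGWLurqqu3ABV5vduImqvMuqu4Znh3dTWHVqzNyquRADeJrNyYiZrNyqqHiIh3dlaHdovf/LpAAGiImt2omqrO2pmHh2eIdmeHd4rP/7cQAohWibyom7vO2pmHZWeIh3eHeJm+/8YABoRHiaupqrveyYh1RWiZmYd3eZq97tcAFlNHiZq7urzcmHdlVniImZiHiau83ukQFVM2iZm9y93JiHZlZoiZiImIiaus3epCNDITeJvNuruod1RWd4mZmIiIiamt3dt1RCABaK3czJmYh0JYiImZmJmImYit7cuoZCABSK7u7amYh0NXh3mqmYiImIic3Lq7dCARN63t3cypiHVEZlacuYiJiIib3bq8lCAiJr27u93KmIhkNVR8ypmZmIiKzcqrpiE0Jt2pmbzbmYiGMkNb2pmZmZibzKqql0E1R8uZmbu7mZiIUSJL65mZiIm8yqqZl0NWaJmZq9yqmZmIUSJL25qpiIm8upmIhkV2eIiJmv2pmImIUiNbypmpmZmsypiIdVZ3eIiJme2piIiHQkVqupmZmZmsyph3ZmZ3iIiZmsuZiIh1NGd5qqmIiIiryodniHd4iIiaq5mZiIhzNYiJrMp2VWiJqYd4mZh4iIm8upq6hmd1NHiJzcqGQ1eJmYiImZiImavLqZrLdVeHU1eL7buWQjaImYiIiImaq7qpmZmpdnd2VWec7c2lMhR4mYiIiJq8uqmZqpmIiHdkRXic7c7HMhJomZiIiZvMupmZmZmIiIdlVXiK3d7aQhE3iZiJmZq7u6mYiJmIiIZWZniIrd7sYgE3iJmZmZmavLmZmKmYd3ZmZ4iIm97ukgA3iJmZmZmZq6mrmLuXZmd3iIiIib7+xQAmiJmJmZmYmYnMhrqHZmeIiIiIia3/6SADeJmImZmZiIrLdoiHd3iJmIiIia3u7GABaZiIiImZiIrLh2Z4iIiZmIiIiazt3pAAaqh4iImYiZq7qWeIh4iZmYiJma3s3pACiqmIiIiJmZmrqXiIdmm7mYiIma3c3mAEmpiZh3iJmYirqHiIZGnMqZiIma3s2zAouXiJiHiamHeblg=="/>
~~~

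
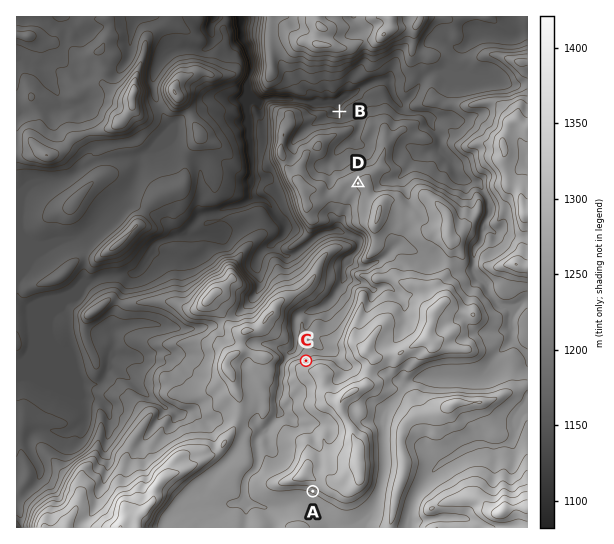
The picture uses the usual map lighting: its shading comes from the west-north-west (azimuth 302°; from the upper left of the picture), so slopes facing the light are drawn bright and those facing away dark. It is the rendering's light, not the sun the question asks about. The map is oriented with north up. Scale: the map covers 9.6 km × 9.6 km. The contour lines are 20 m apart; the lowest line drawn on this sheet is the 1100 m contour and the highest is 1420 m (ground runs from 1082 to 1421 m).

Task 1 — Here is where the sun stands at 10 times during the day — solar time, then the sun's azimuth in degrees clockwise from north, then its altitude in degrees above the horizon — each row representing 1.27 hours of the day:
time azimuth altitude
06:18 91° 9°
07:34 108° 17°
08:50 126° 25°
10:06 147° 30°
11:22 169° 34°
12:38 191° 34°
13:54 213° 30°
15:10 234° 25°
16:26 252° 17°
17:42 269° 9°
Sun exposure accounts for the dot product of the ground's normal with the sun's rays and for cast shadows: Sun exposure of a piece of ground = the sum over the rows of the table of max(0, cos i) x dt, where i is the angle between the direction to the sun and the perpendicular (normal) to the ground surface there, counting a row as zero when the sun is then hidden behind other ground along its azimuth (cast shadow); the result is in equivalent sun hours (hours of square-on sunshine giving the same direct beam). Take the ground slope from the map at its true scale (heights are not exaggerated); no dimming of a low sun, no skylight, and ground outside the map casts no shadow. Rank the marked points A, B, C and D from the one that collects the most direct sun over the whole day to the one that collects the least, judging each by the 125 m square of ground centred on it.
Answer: A > D > B > C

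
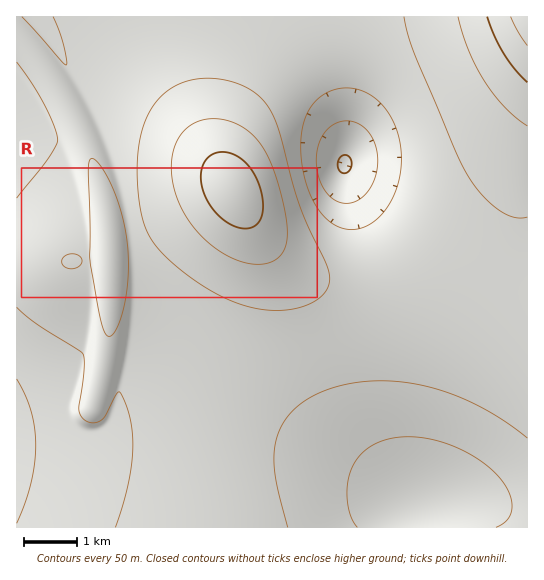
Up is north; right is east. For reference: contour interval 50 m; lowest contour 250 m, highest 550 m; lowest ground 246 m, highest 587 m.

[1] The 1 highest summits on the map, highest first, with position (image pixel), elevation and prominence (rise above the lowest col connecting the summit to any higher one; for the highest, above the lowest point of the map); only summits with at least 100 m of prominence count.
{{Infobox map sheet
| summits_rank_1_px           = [234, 190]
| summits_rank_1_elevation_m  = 527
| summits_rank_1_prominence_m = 138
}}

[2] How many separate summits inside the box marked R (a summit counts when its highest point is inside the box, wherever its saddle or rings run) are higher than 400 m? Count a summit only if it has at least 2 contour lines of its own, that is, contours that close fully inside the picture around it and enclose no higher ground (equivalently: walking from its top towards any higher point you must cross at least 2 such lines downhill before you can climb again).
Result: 1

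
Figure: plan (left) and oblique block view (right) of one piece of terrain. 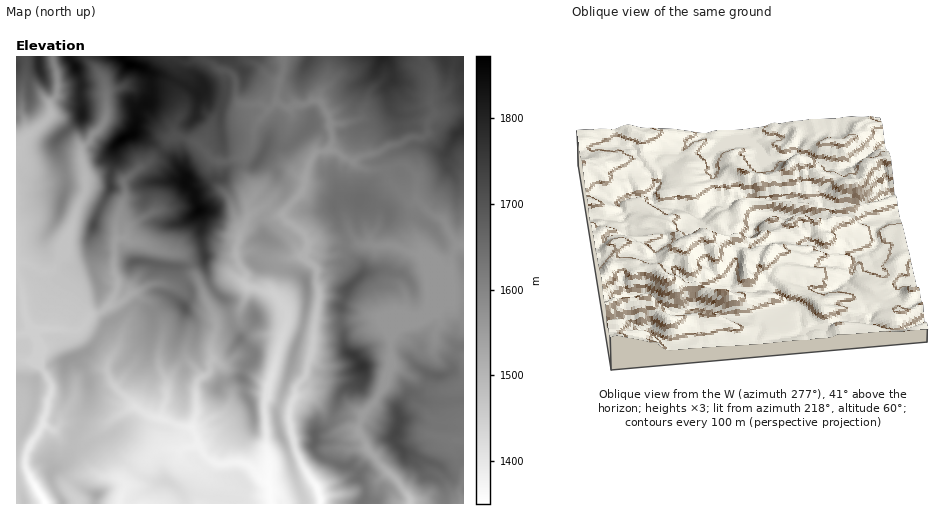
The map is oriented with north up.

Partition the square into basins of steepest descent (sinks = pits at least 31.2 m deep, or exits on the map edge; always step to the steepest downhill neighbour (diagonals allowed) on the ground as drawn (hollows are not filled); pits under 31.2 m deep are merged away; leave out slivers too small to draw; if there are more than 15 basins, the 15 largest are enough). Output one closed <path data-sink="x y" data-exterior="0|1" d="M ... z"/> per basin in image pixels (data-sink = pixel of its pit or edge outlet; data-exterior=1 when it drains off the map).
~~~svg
<path data-sink="45 503" data-exterior="1" d="M463 56l-447 1 1 447 46-1-11-19-1-12 15-13 6-10 1-11 7-12 10-31-3-21-11-16 12-7 6-6 15-23 28-18 17 6 15-12 4 0 12 8 5-8 1-7-9-14-3-10 22-6 5-5 9 0 14 4 13-3 7 1 10 8 33 5 13 8 3-3 14 0 8-3 9 0 11 10 0 3 12-12 0-7-17-19 1-8-8-18-4-17 5-7 19 3 13-18 15-9 12-2-3-10 1-10 16-7 19 2 11 6 7-4 7-14 8-5z"/><path data-sink="271 503" data-exterior="1" d="M215 256l-9 0-5 5-23 7 13 23-1 7-5 8-12-8-4 0-15 12-17-6-28 18-15 23-6 6-12 7 11 16 3 21-10 31-7 12-1 11-6 10-15 13 1 12 11 20 241-1-17-56-7-14-4-22 15-43 17 11 6 0 8-5 25-1 14-6-4-9-10-6-3-8-2-40 8-21-11-10-9 0-8 3-14 0-3 3-13-8-33-5-10-8-7-1-13 3z"/><path data-sink="411 503" data-exterior="1" d="M463 131l-7 4-11 18-14-6-13-2-6 0-16 7-1 10 3 10-12 2-15 9-13 18-19-3-5 7 4 17 8 18-1 8 17 19 0 7-16 16-4 14 2 40 3 8 8 4 6 9 1 12-4 6-11 4-7 7-9 28-16 11 1 7-2 6 7 11 20 9 8 0 9 6 1 6 7 10-3 16 82-1 0-11-3-8-5-6-12-3-9-12-13-10-9-16 6-15-2-13 8-12 5-4 7 0 6-6 7-13 13 2 7-4 5-21 8-5z"/><path data-sink="321 500" data-exterior="0" d="M362 366l-15 7-25 1-8 5-6 0-18-11-14 47 4 18 7 14 18 57 57 0 4-8 0-8-9-17-8-5-8 0-20-9-7-11 2-6-1-7 16-11 9-28 7-7 14-7z"/><path data-sink="461 503" data-exterior="1" d="M407 454l-3 0 13 9 8 12 12 3 5 6 3 8 1 12 18-1-1-43-8 6-13 2z"/>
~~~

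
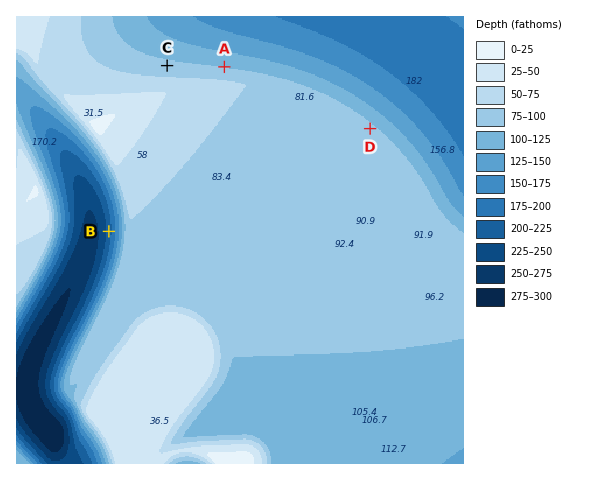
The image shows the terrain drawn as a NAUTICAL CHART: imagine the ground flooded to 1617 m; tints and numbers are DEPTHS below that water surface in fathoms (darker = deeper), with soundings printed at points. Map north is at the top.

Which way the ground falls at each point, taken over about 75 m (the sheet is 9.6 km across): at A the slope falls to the N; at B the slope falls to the W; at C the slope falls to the N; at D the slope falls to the NE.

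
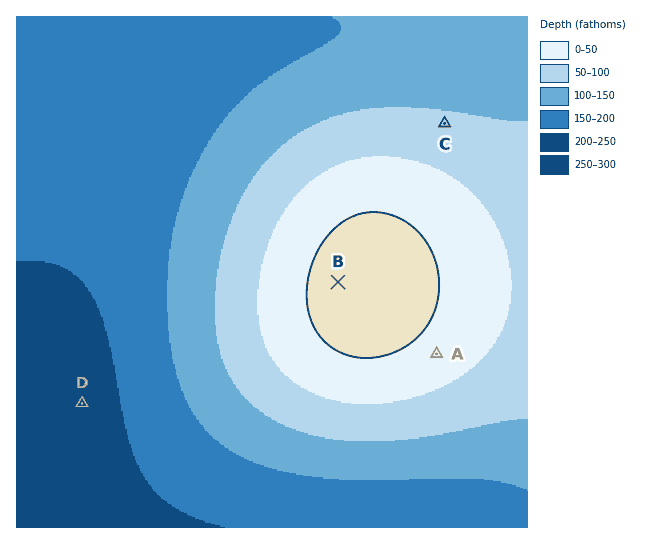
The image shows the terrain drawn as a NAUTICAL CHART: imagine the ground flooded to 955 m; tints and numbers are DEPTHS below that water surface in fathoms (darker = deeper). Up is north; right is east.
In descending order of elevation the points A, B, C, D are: B A C D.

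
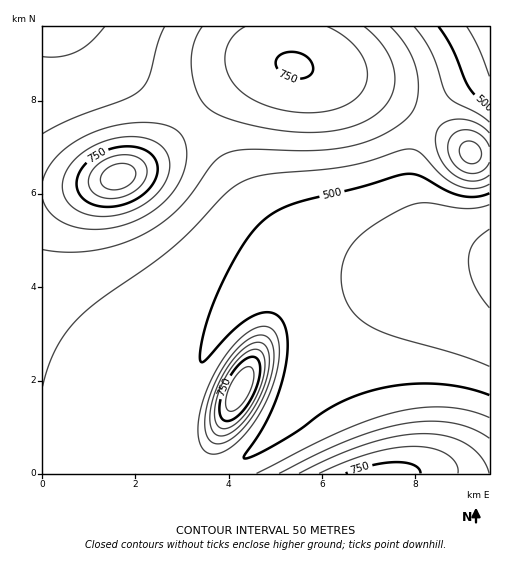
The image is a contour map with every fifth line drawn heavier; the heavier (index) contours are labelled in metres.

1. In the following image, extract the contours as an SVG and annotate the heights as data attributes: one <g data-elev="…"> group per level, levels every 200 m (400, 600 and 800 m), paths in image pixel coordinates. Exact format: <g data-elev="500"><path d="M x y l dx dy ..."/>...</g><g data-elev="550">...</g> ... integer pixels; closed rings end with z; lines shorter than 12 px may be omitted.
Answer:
<g data-elev="400"><path d="M489 308l-9-12-6-12-4-11-2-12 2-9 3-8 6-7 10-8"/></g><g data-elev="600"><path d="M214 443l5 1 6-1 12-9 14-15 12-20 8-21 3-20-2-14-2-5-5-3-4-1-6 1-13 8-13 15-13 21-8 22-3 19 2 15z"/><path d="M489 438l-17-9-20-6-22-2-25 2-26 7-30 10-30 13-40 20"/><path d="M43 250l24 2 27-2 26-6 23-9 17-11 16-12 14-16 23-33 7-6 9-5 19-3 58 2 32-3 30-7 26-13 13-9 7-10 3-11 1-14-2-15-5-14-8-14-13-14"/><path d="M489 133l-7-6-9-5-9-3-10 0-8 3-6 4-3 6-2 8 2 10 4 11 6 8 9 7 8 4 9 1 9-2 7-4"/><path d="M165 27l-7 16-9 34-4 8-5 6-14 8-53 19-30 16"/></g><g data-elev="800"><path d="M228 410l4 1 5-2 11-14 6-17-1-7-2-4-4 0-5 2-10 14-6 17 0 6z"/><path d="M105 198l9 0 9-1 9-4 7-6 6-6 2-7-1-7-3-6-11-5-12-1-13 4-12 8-6 9 0 10 6 8z"/></g>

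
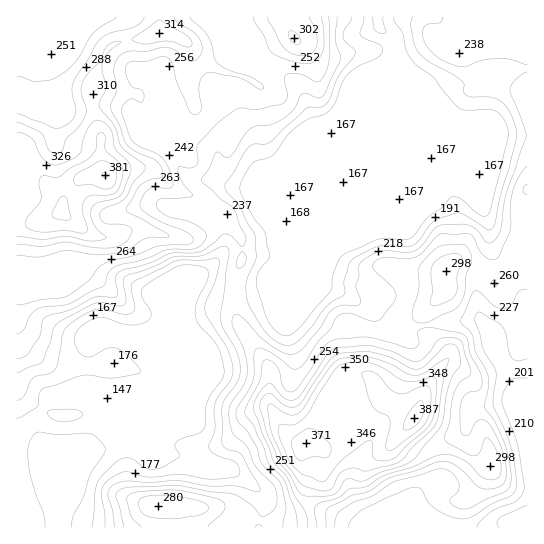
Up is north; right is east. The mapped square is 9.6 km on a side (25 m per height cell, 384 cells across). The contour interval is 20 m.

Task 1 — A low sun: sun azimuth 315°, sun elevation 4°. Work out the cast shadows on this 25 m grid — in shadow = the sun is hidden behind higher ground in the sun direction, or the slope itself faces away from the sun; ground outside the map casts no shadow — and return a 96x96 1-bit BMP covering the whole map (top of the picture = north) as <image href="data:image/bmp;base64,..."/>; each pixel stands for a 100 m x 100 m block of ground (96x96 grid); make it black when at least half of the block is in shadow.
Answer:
<image width="96" height="96" href="data:image/bmp;base64,Qk2+BAAAAAAAAD4AAAAoAAAAYAAAAGAAAAABAAEAAAAAAIAEAAATCwAAEwsAAAIAAAAAAAAA////AAAAAAAAAAAQHgAAf/////8AAAB4PwAAf/////8AAAA4PgAAf/////8AAAAABAAA//////8AAAAAAAAB//////8AAAAAAAAB//////8AAAAAAAAB//////8AAAAAAAAAf/////8AAAAAAAAAP////v8AAAAAAAAAP////n8AAAAAAAAAP3///H8AAAAAAAAAHz///D8AAAAAAAAAHg///D8AAAAAAAAAHAf//D4AAAAAAAAAAAP//j4AAAAAAAAAAAH//jwAAAAAAAAAAAD//jgAAAAAAAAAAAB//jAAMAAAAAAAAAA//jAAMAAAAAAAAAAf/gwAAAAAAAAAAAAf/jwAAAAAAAAAAAAP//xgAAAAAAAAAAAP//hwAAAAAAAAAAAH//h4AAAAAAAAAAAH//h/wAAAAAAAAAAH//B/wAAAAAAAAAAD//B/gAAAAAAAAAAB//B/gBAAAAAAAAAB/8B/AAAAAAAAAAAA/wB+gAAAAAAAAAAAfwBxwAAAAAAAAAAAPwAn/gAAAAAAAAAAHwAf//4AAAAAAAAAHwAf//+AAAAAAAAADwAf///AAAAAAAAABgAP////gAAAAAAAAYAH////wAAAAAAAB8AP////wAAAAAAA/4A/////wAAAAAAD/4A/////4AAAAAAD/wB/////4AAAAAAB/wA/////4AAAAAAAfwAP////4AAAAAAAPwAAP///+A8AAAAAPgAAD////B+AAAAAHgAAA////j+AAAAAPgAAA////j8AAAAAfgAAP////j8AAAAAPgAB/////x8AAAAAHAAP/////x4AAAAACAA//////wYAAAAAAAD//////w4AAAAAAAD//////xwAAAAAAAD//g+ADggAAAAAAAAf/AAAAAAAAAAAAAABwAD4AAAAAAAAAAAAA+f8AAAAAAAAAAAAB//8AAAAAAAAAAAAD//+AAAAAAAAAAAAD//+AAAAAAAAAAAAD///AAAAAAAAAAAAD//+AAAAAAAAAAAADP/+ADgAAAAAAAAAAH/8APwAAAAAAAAAAH/sHPwAAAAAAAAAAD/MfP4AAAAAAAAAAAgAeP4AAAAAAAAAAAAAEP4AAAAAAAAAAAAAAP7wAAAAAAAAAAAAAH38AAAAAAAAAHwAAHn/AAAAAAAAAHwADDn/wAAAAAAAAHwAHDn/wAAAAAAAADgADBD/wAAAAAAAABAAAAD//gAAAAAAAAAAAAB//wAAAAAAABwAAAA//+AAAAAAADwAAAA///AAAwAAAPgAAAE+//AAAwAAAPgAAAAcf/AAAAAAAPAAAAAAf/AAAAAAAHAAAAAAf/AAAAAAAAAAAAAAf+AAAAAAABgAAAAAf+AAAAAAAD4AAAAA/+AABgAAAH/4MAAH/+AADwAAAH/8OAAP/+AAD4AAAH/+eAAP/4AAAAAAAD/8cAAH/gAAAAAAAA/8IAAB/gAAAAAAAAB4AAAA/wAAAAAAAAAAAAAA/4AAAAAAAAAAAAAAf+AAAAAAAAAAAAAAf+AAAAAAAAAAAAAAcOAAAAA="/>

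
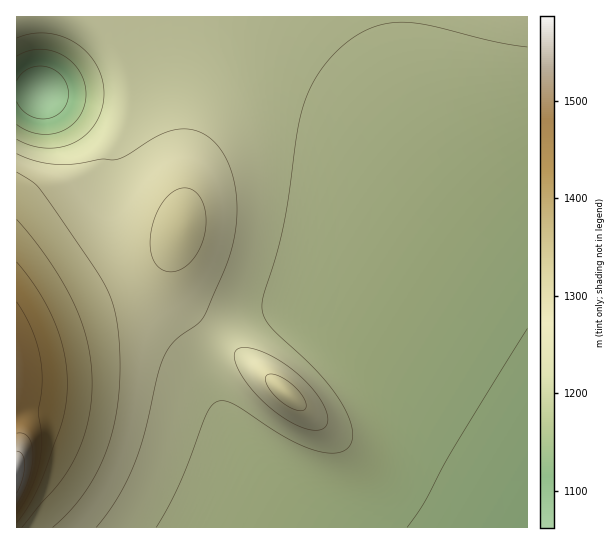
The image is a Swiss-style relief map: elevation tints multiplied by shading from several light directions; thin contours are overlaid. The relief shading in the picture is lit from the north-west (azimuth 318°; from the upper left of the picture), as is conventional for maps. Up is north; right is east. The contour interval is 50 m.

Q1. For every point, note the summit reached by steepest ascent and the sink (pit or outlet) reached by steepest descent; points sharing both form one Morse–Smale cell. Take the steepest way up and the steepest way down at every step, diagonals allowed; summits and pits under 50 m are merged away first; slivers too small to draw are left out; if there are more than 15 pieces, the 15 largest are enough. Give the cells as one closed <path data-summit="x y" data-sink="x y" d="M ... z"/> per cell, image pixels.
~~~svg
<path data-summit="17 473" data-sink="527 527" d="M527 16l-442 1 24 21 15 25 5 18 3 32 4 16 11 18 22 30 10 17 4 15 0 20-10 18-16 17-12 8-36 19-93 42 1 195 321 0-51-39-34-34-29-38-15-28-2-10 0-20 6-16 20-20 14-8 14-4 32 0 40 13 32 17 163 100z"/><path data-summit="287 394" data-sink="527 527" d="M283 309l-28 3-22 11-17 16-7 12-2 8 0 20 6 19 16 27 24 30 34 34 34 27 18 12 189-1 0-85-2-2-185-112-36-15z"/><path data-summit="17 473" data-sink="41 93" d="M85 16l-69 1 1 315 92-41 36-19 12-8 16-17 10-18 0-20-4-15-10-17-22-30-11-18-4-16-3-32-5-18-15-25z"/>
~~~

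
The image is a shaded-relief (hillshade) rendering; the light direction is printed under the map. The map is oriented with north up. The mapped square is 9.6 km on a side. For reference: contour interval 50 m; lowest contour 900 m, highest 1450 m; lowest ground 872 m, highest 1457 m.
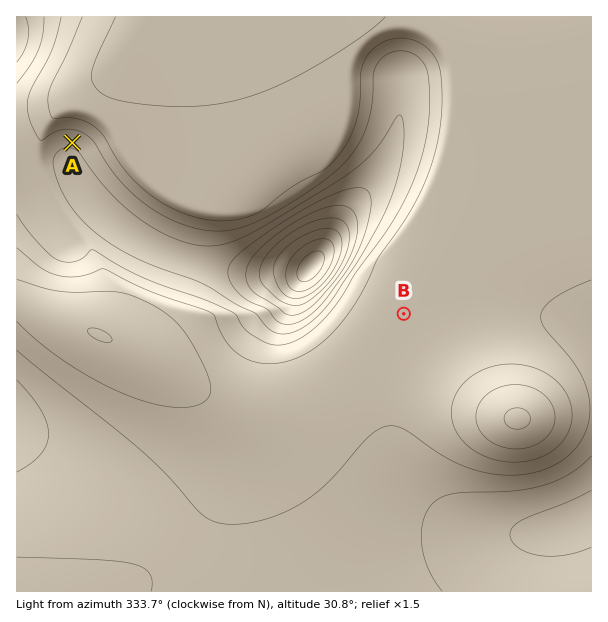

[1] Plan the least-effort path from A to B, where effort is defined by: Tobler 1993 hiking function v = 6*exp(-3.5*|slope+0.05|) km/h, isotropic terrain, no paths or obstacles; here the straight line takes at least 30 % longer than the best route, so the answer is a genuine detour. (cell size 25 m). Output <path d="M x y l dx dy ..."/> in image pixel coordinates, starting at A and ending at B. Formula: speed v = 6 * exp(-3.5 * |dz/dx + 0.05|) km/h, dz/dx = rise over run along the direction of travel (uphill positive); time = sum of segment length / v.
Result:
<path d="M72 143l3 1 111 111 21 11 33 33 24 12 3 3 2 3 6 6 12 6 18 0 30-15 69 0"/>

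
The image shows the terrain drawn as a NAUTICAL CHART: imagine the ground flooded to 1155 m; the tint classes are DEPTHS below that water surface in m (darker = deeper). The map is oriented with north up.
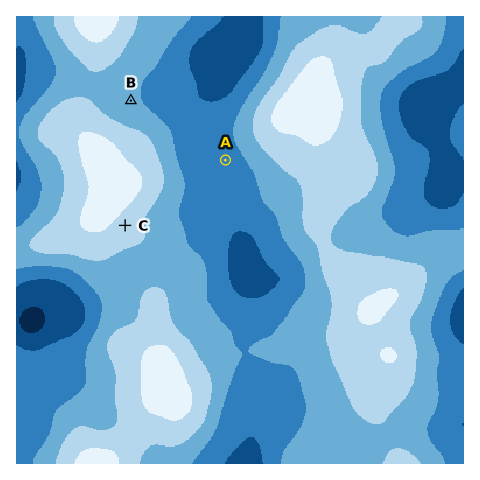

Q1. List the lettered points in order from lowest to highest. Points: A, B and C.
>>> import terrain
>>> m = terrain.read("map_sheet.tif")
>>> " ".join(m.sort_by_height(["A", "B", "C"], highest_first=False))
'A B C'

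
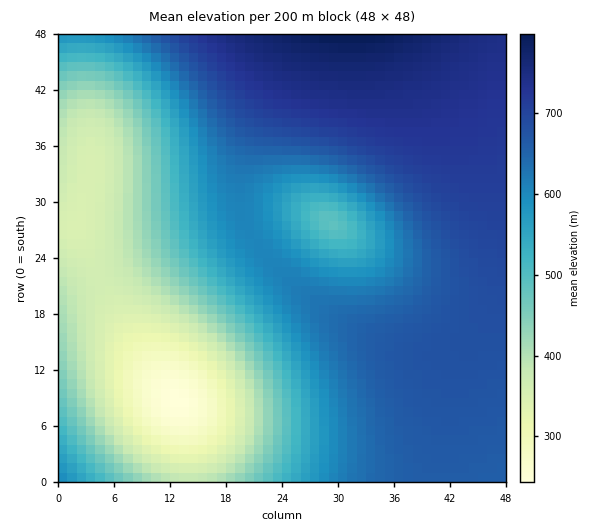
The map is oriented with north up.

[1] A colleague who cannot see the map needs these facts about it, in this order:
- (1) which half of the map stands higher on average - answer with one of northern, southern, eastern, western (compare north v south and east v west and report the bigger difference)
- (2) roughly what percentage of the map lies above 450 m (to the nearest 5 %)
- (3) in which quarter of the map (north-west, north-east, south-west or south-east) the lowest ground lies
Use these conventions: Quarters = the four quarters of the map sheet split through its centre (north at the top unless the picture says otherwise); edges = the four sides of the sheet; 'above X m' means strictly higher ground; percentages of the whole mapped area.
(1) The eastern half stands higher on average than the western half.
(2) Roughly 75 % of the ground is higher than 450 m.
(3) The lowest point lies in the south-west quarter of the map.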